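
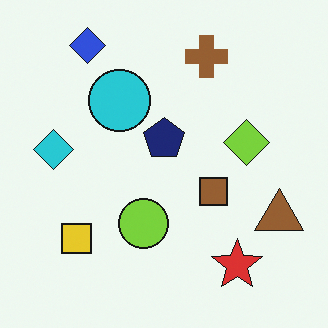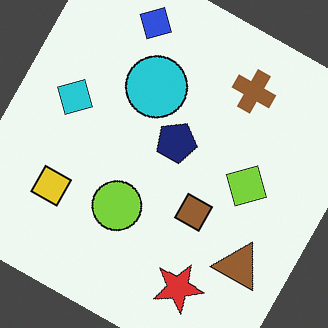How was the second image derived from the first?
Rotated clockwise by a clearly visible amount.

Every shape is tilted by the same angle and the image corners show triangular fill wedges — a whole-image rotation by a non-right angle.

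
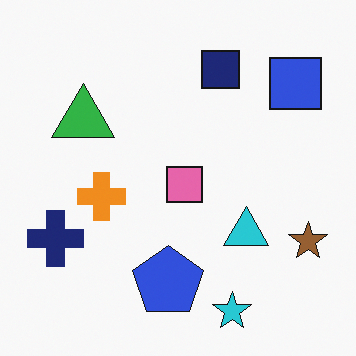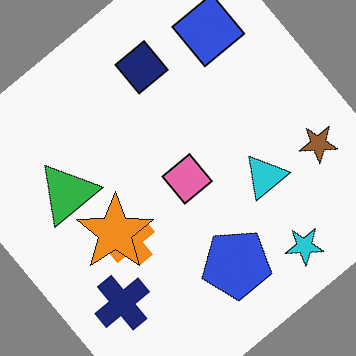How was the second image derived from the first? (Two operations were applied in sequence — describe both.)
It was rotated counter-clockwise by a large amount — several tens of degrees, then overlaid with an additional orange star.

Every shape is tilted by the same angle and the image corners show triangular fill wedges — a whole-image rotation by a non-right angle. An orange star appears in the second image that is absent from the first.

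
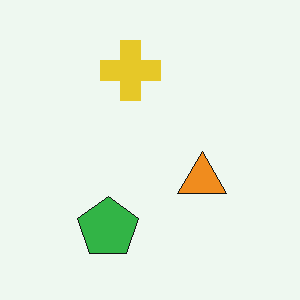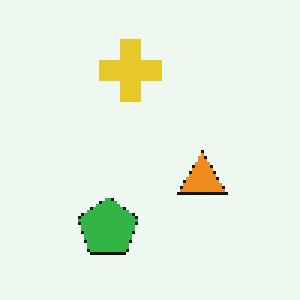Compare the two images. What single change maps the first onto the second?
It was lightly pixelated (a mild mosaic effect).

Shapes are reduced to large square blocks; fine edges and outlines are lost — a downscale-then-upscale (mosaic) effect.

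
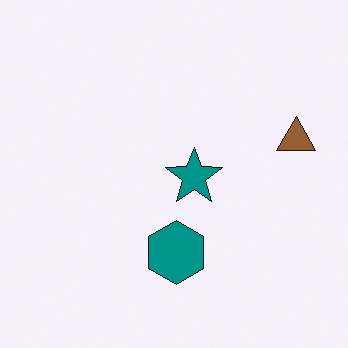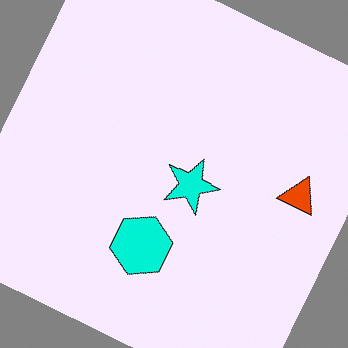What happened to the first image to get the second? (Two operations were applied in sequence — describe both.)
The image was rotated clockwise by a moderate amount, then heavily oversaturated.

Every shape is tilted by the same angle and the image corners show triangular fill wedges — a whole-image rotation by a non-right angle. All colors are more vivid — a global saturation change.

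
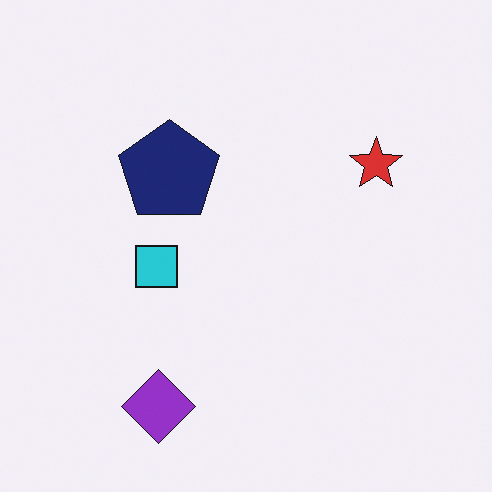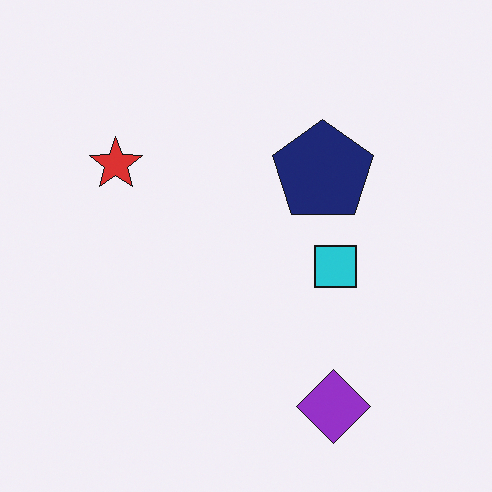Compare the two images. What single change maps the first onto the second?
Flipped horizontally (left ↔ right).

The red star is in the right of the first image and the left of the second — shapes on opposite sides of the vertical midline have swapped in a mirror flip.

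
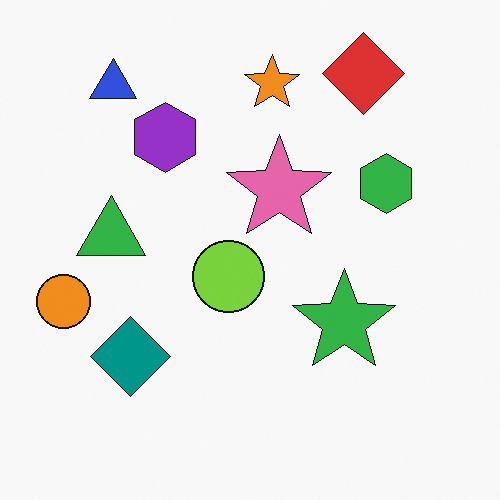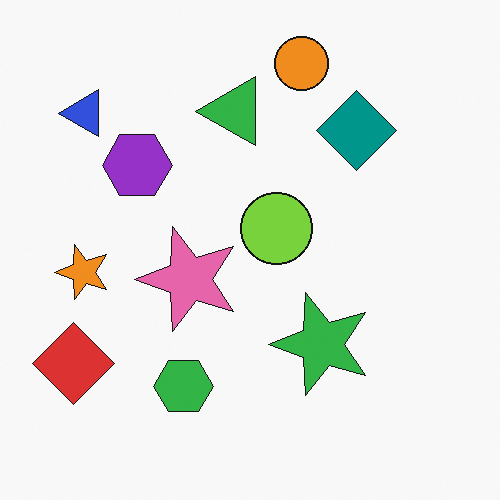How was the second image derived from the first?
The transformation is: transposed (reflected across the top-left ↔ bottom-right diagonal).

Shapes have swapped their row and column positions — what was in the top-right is now in the bottom-left — a diagonal reflection.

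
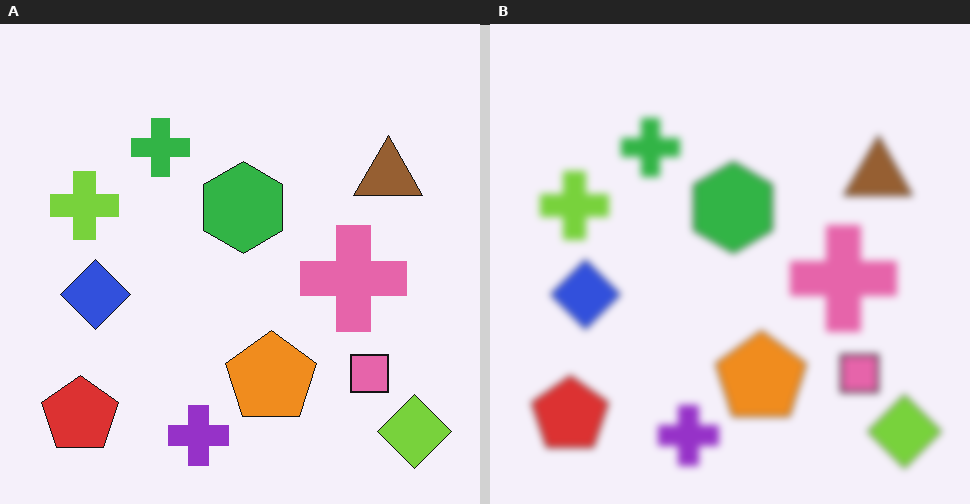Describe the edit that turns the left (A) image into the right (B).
The right (B) image is the left (A) moderately blurred.

Shape edges and outlines are uniformly softened across the whole image.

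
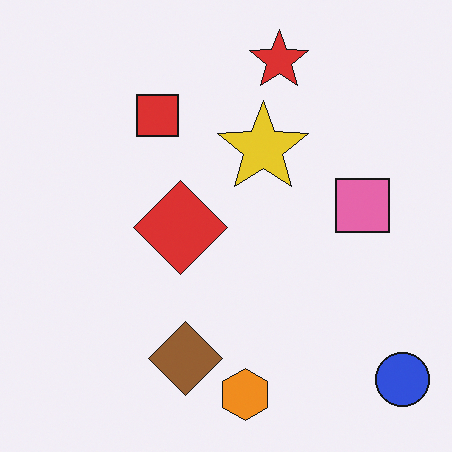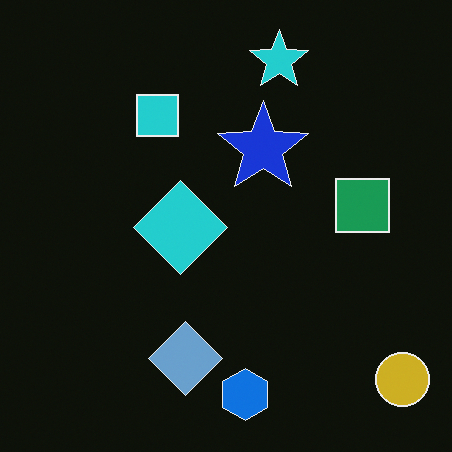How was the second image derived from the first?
This is the original image color-inverted (negative).

The light background has become dark and every shape's color is its complement — a photographic negative.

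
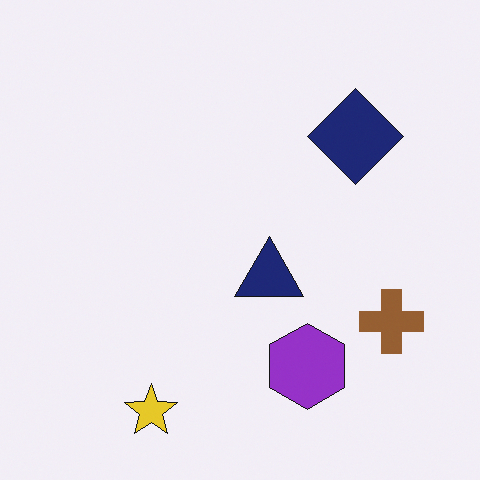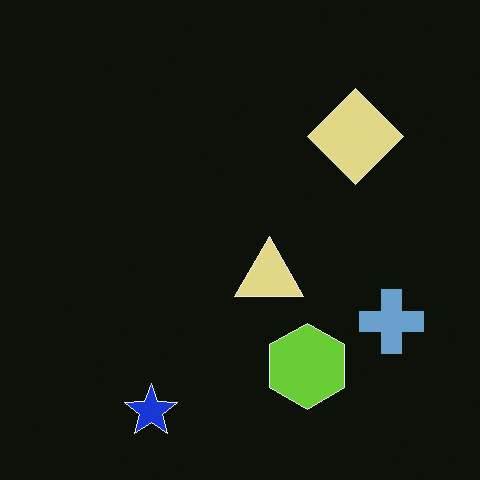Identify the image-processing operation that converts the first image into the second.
Color-inverted (negative).

The light background has become dark and every shape's color is its complement — a photographic negative.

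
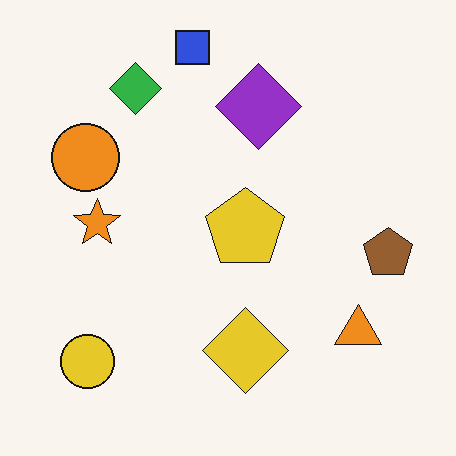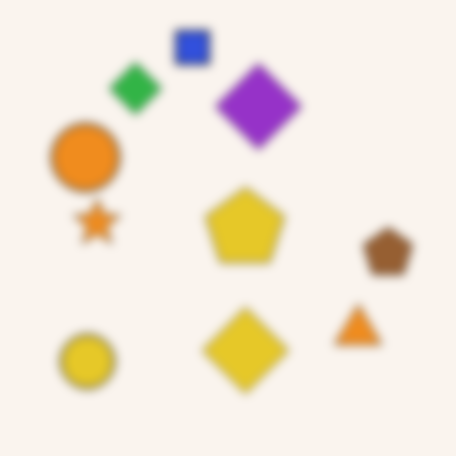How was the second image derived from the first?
It was strongly gaussian-blurred.

Shape edges and outlines are uniformly softened across the whole image.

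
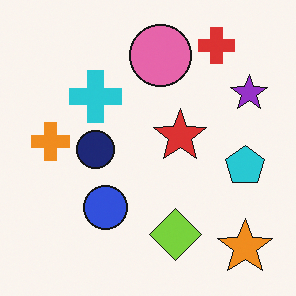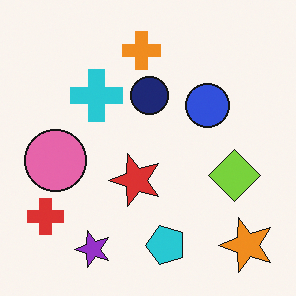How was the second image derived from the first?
Transposed (reflected across the top-left ↔ bottom-right diagonal).

Shapes have swapped their row and column positions — what was in the top-right is now in the bottom-left — a diagonal reflection.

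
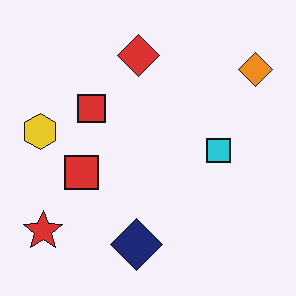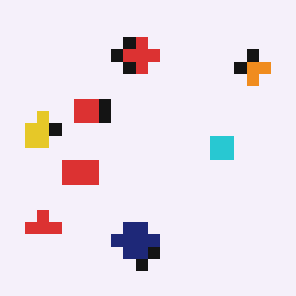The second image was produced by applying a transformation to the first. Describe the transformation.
This is the original image coarsely pixelated.

Shapes are reduced to large square blocks; fine edges and outlines are lost — a downscale-then-upscale (mosaic) effect.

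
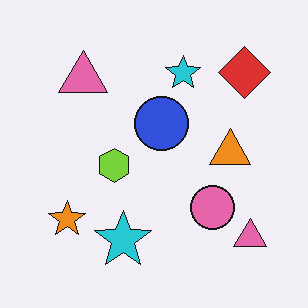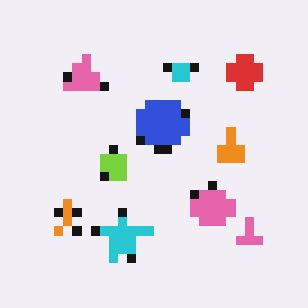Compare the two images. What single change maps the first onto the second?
The transformation is: coarsely pixelated.

Shapes are reduced to large square blocks; fine edges and outlines are lost — a downscale-then-upscale (mosaic) effect.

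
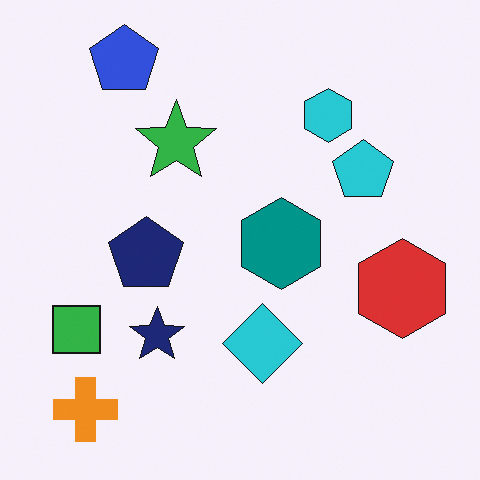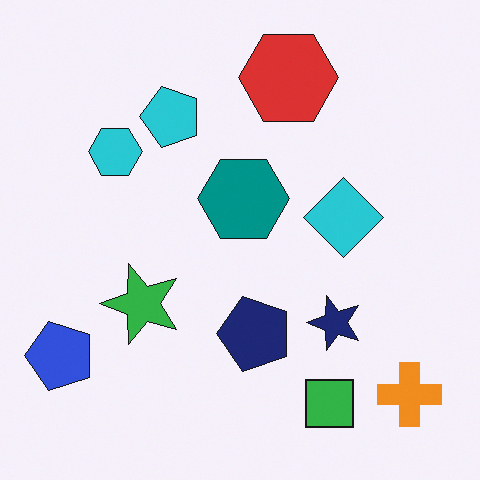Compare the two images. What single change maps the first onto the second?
The second image is the first rotated 90° counter-clockwise.

The orange cross sits in the bottom-left of the first image and the bottom-right of the second — consistent with a whole-image 90° counter-clockwise rotation.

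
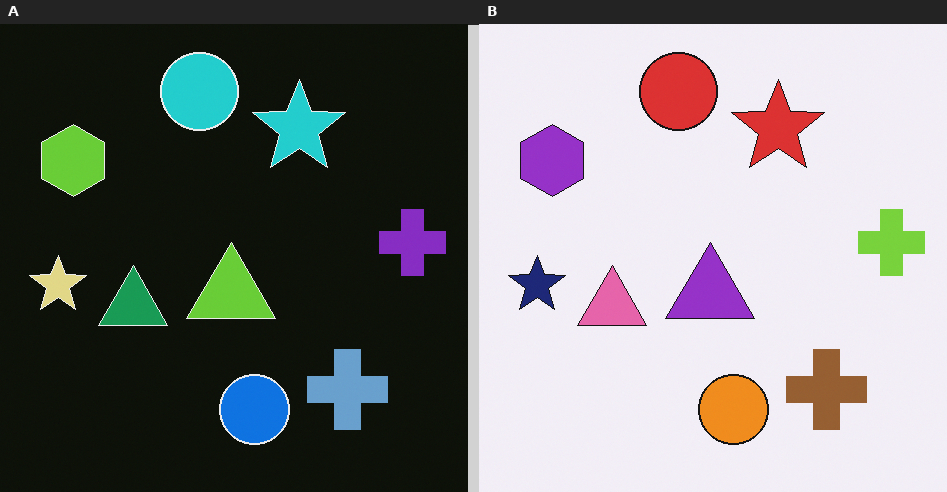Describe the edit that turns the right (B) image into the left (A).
The left (A) image is the right (B) color-inverted (negative).

The light background has become dark and every shape's color is its complement — a photographic negative.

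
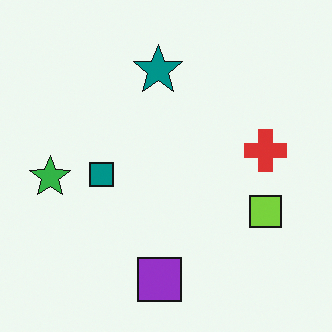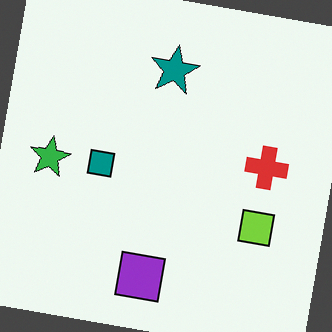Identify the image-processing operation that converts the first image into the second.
This is the original image rotated clockwise by a slight angle.

Every shape is tilted by the same angle and the image corners show triangular fill wedges — a whole-image rotation by a non-right angle.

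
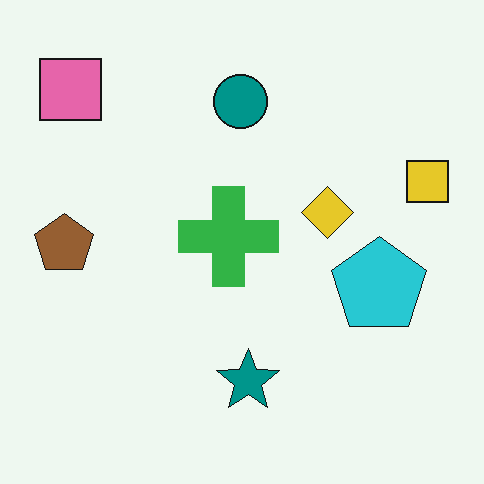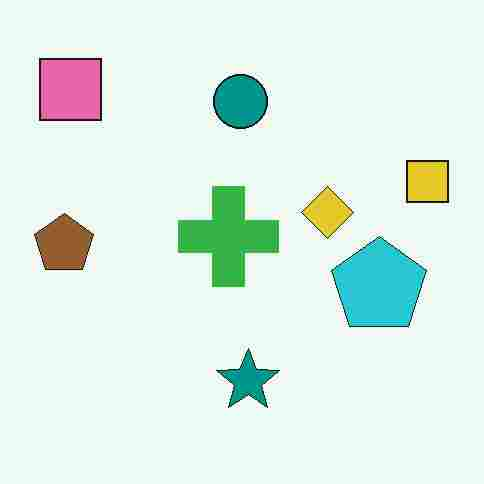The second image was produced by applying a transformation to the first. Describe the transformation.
It was degraded with heavy JPEG compression.

Blocky 8×8 compression artifacts appear around shape edges and the flat background shows ringing — characteristic JPEG degradation.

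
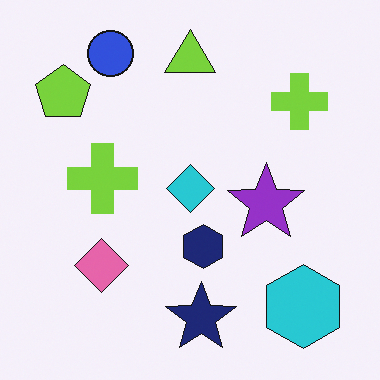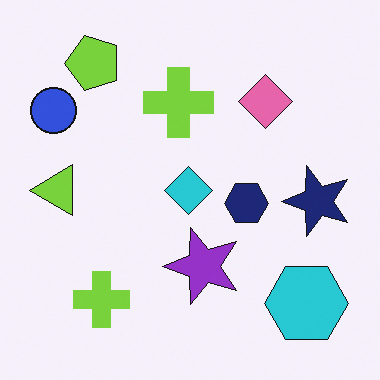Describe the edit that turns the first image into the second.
The second image is the first transposed (reflected across the top-left ↔ bottom-right diagonal).

Shapes have swapped their row and column positions — what was in the top-right is now in the bottom-left — a diagonal reflection.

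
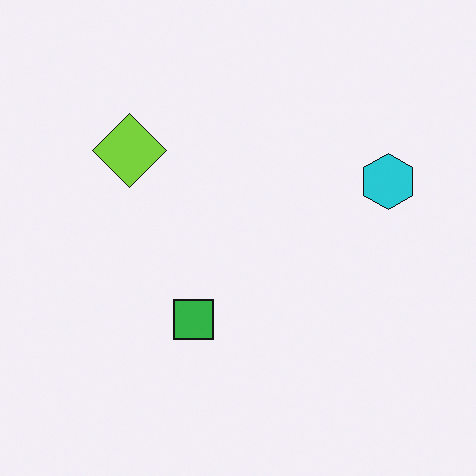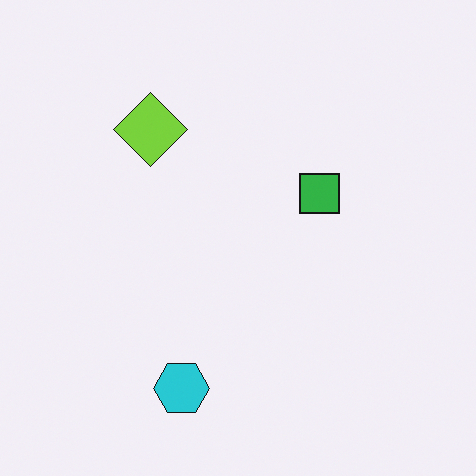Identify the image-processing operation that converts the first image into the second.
The transformation is: transposed (reflected across the top-left ↔ bottom-right diagonal).

Shapes have swapped their row and column positions — what was in the top-right is now in the bottom-left — a diagonal reflection.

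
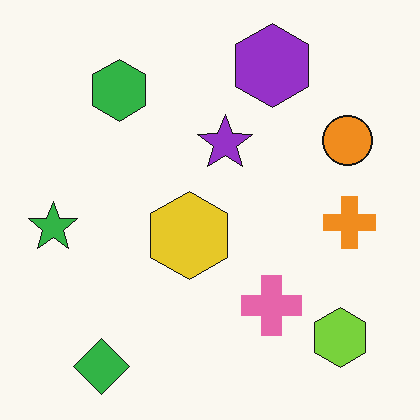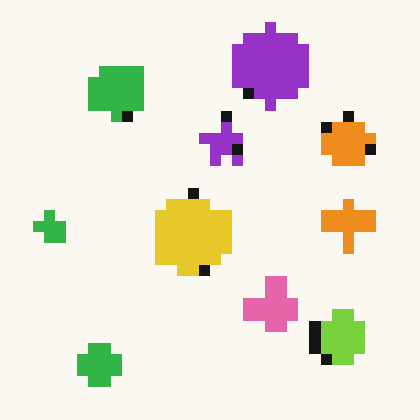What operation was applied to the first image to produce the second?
The transformation is: coarsely pixelated.

Shapes are reduced to large square blocks; fine edges and outlines are lost — a downscale-then-upscale (mosaic) effect.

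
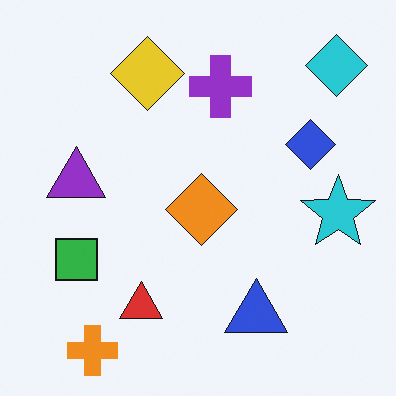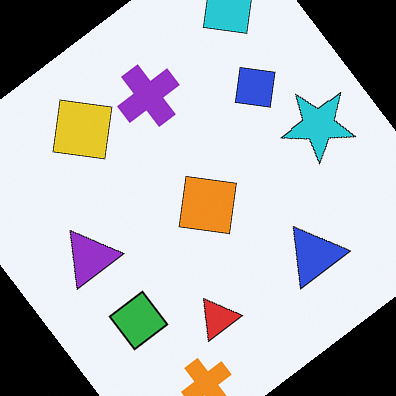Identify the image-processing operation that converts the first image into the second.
The transformation is: rotated counter-clockwise by a large amount — several tens of degrees.

Every shape is tilted by the same angle and the image corners show triangular fill wedges — a whole-image rotation by a non-right angle.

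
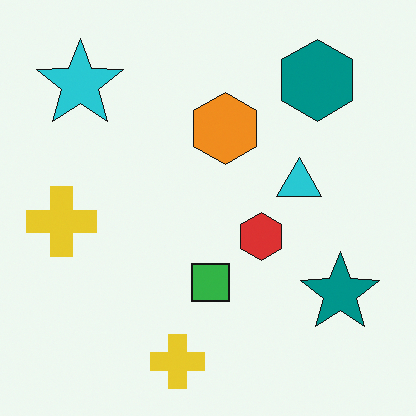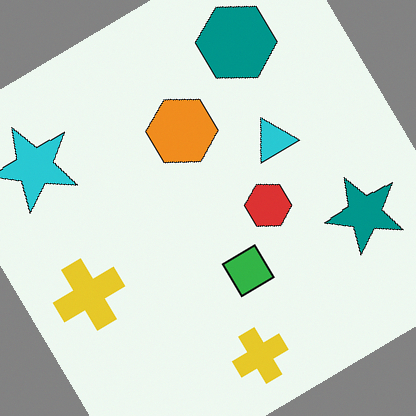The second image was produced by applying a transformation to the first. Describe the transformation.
The transformation is: rotated counter-clockwise by a large amount — several tens of degrees.

Every shape is tilted by the same angle and the image corners show triangular fill wedges — a whole-image rotation by a non-right angle.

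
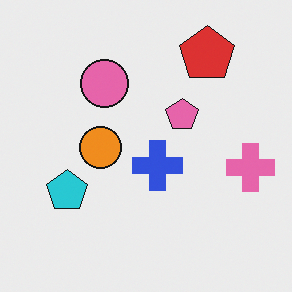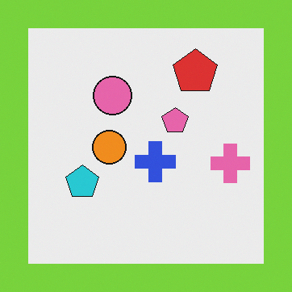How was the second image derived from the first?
This is the original image framed with a lime border.

A solid lime frame runs around the edge of the second image, with the content slightly shrunk inside it.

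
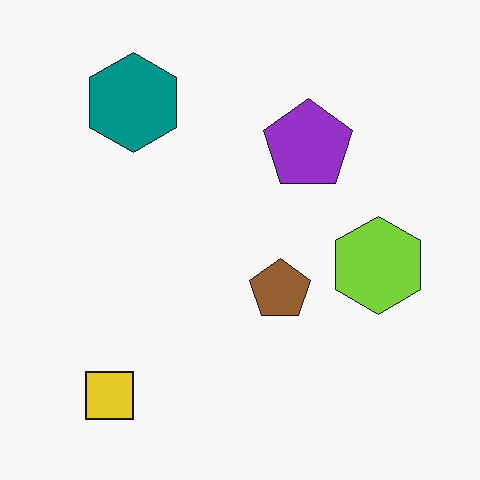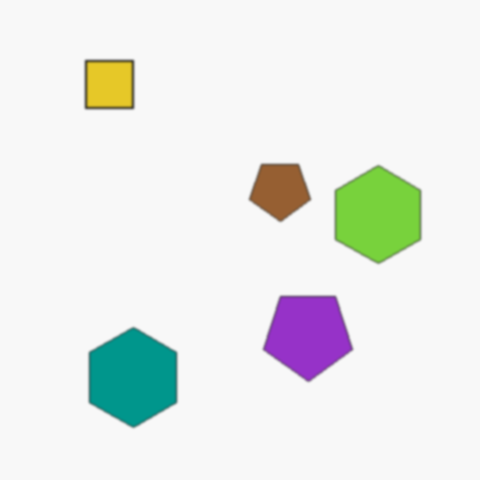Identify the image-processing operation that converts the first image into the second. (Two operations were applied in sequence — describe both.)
This is the original image flipped vertically (top ↔ bottom), then given a subtle gaussian blur.

The yellow square is in the bottom-left of the first image and the top-left of the second — shapes on opposite sides of the horizontal midline have swapped in a mirror flip. Shape edges and outlines are uniformly softened across the whole image.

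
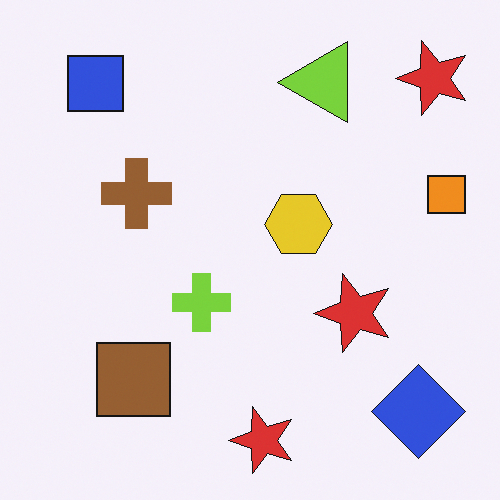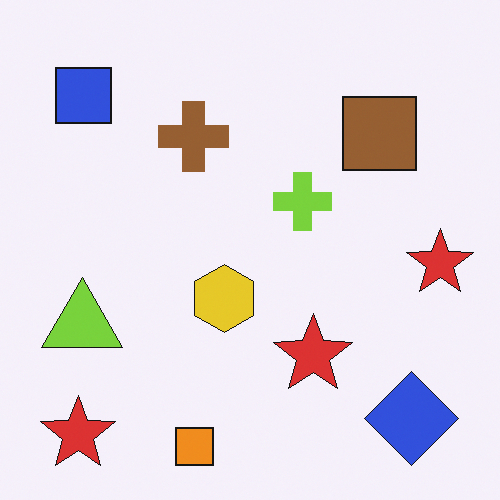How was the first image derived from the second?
The image was transposed (reflected across the top-left ↔ bottom-right diagonal).

Shapes have swapped their row and column positions — what was in the top-right is now in the bottom-left — a diagonal reflection.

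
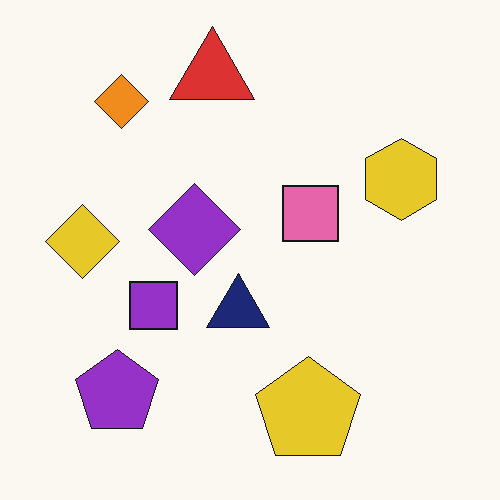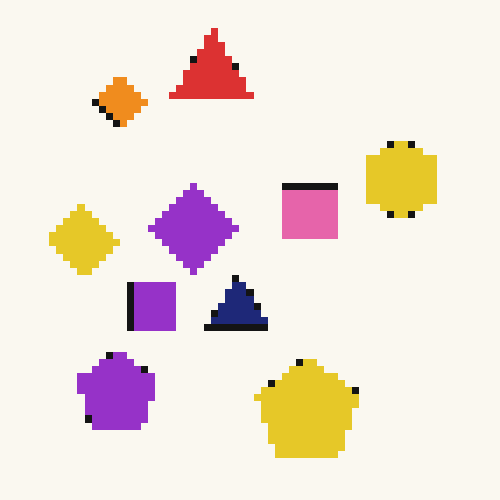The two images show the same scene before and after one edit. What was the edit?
It was moderately pixelated.

Shapes are reduced to large square blocks; fine edges and outlines are lost — a downscale-then-upscale (mosaic) effect.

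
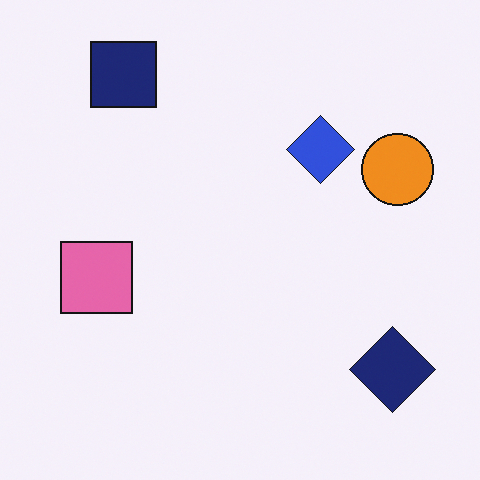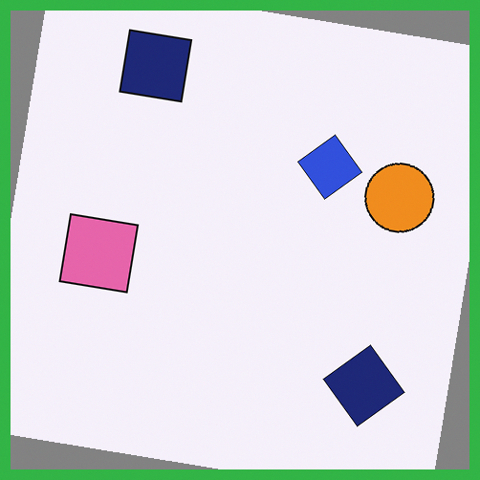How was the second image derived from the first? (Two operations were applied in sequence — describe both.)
The transformation is: rotated clockwise by a slight angle, then framed with a green border.

Every shape is tilted by the same angle and the image corners show triangular fill wedges — a whole-image rotation by a non-right angle. A solid green frame runs around the edge of the second image, with the content slightly shrunk inside it.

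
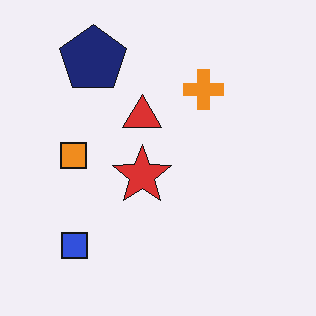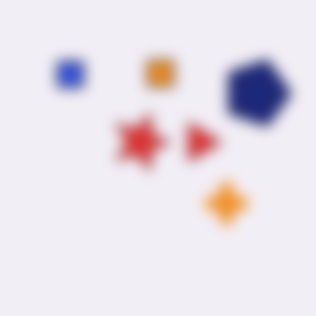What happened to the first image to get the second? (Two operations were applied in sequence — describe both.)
The second image is the first heavily blurred, then rotated 90° clockwise.

Shape edges and outlines are uniformly softened across the whole image. The blue square sits in the bottom-left of the first image and the top-left of the second — consistent with a whole-image 90° clockwise rotation.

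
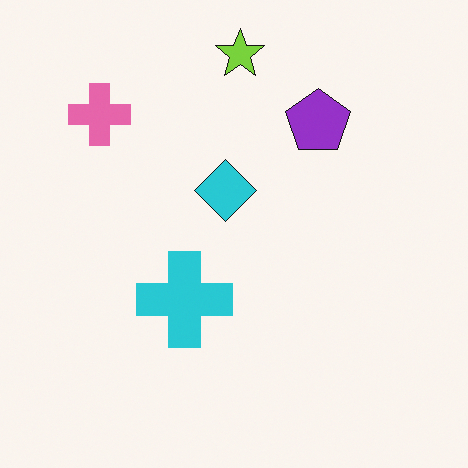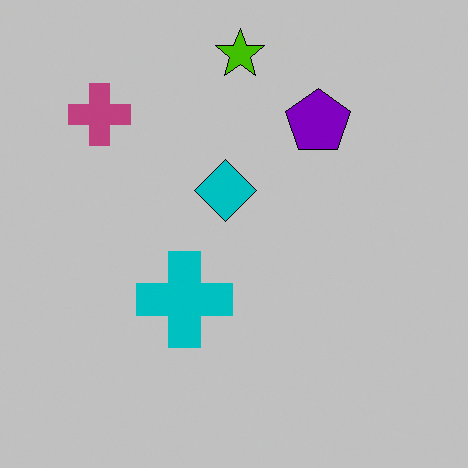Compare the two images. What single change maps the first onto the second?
The transformation is: aggressively posterized.

Each flat color has snapped to a coarser quantized level — most visibly, the near-white background has dropped to a flat grey.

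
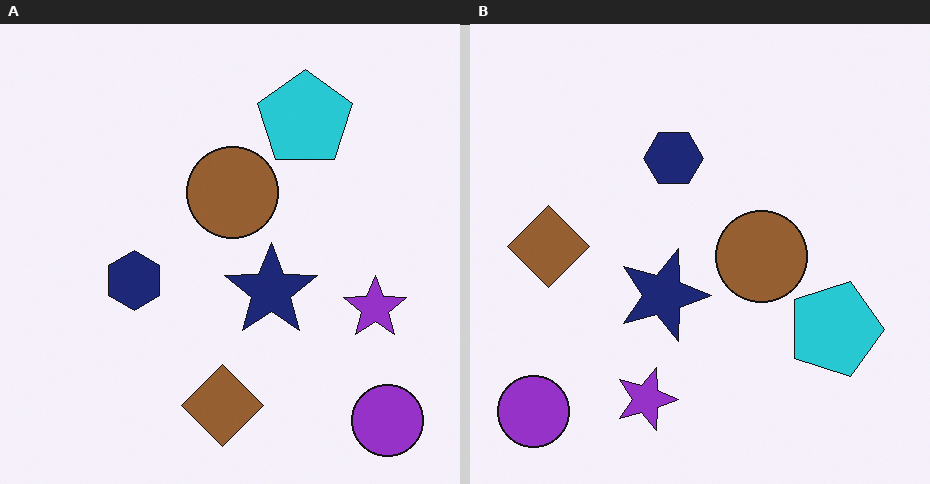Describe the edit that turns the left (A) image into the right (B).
This is the original image rotated 90° clockwise.

The purple circle sits in the bottom-right of the left (A) image and the bottom-left of the right (B) — consistent with a whole-image 90° clockwise rotation.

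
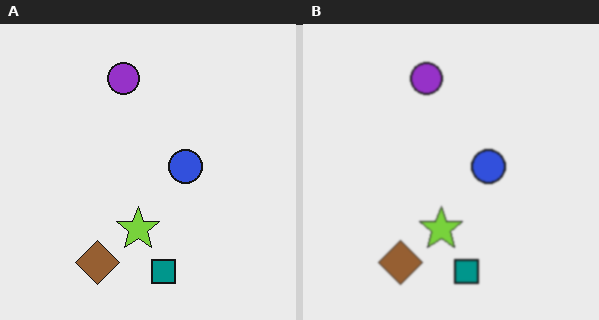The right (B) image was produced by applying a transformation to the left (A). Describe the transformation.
Lightly blurred.

Shape edges and outlines are uniformly softened across the whole image.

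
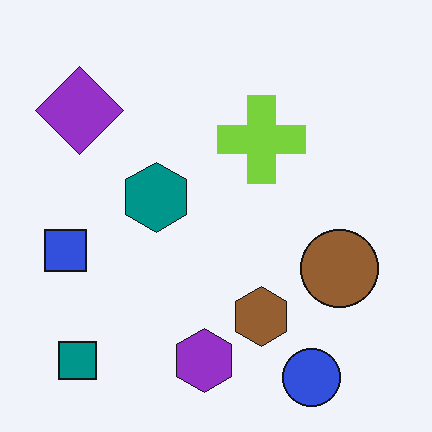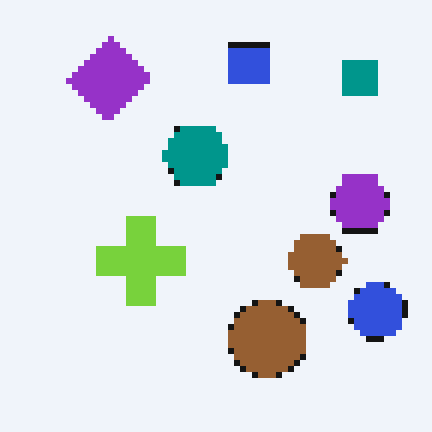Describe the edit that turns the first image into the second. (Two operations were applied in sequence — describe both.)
The image was transposed (reflected across the top-left ↔ bottom-right diagonal), then pixelated into visible square blocks.

Shapes have swapped their row and column positions — what was in the top-right is now in the bottom-left — a diagonal reflection. Shapes are reduced to large square blocks; fine edges and outlines are lost — a downscale-then-upscale (mosaic) effect.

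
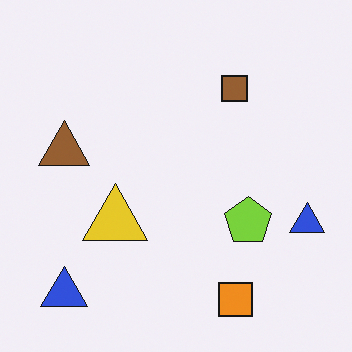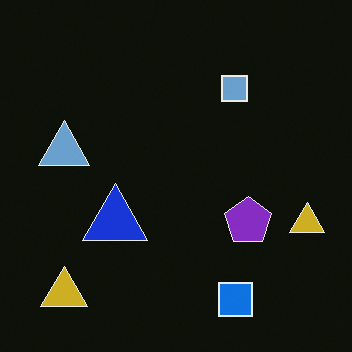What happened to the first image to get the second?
The transformation is: color-inverted (negative).

The light background has become dark and every shape's color is its complement — a photographic negative.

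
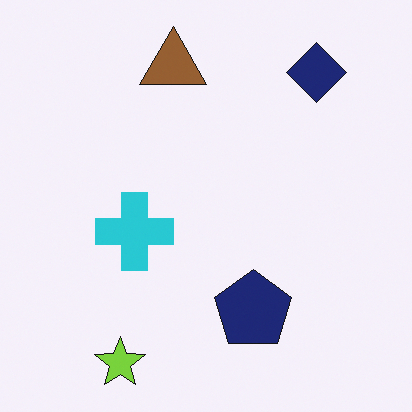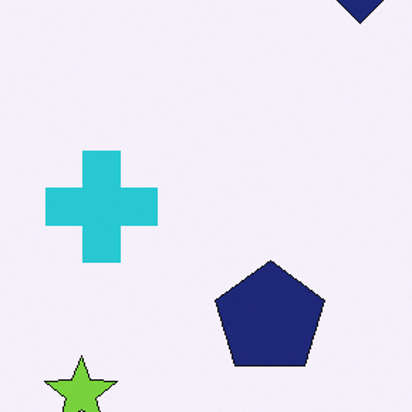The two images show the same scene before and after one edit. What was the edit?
Cropped slightly and scaled back up.

The visible shapes are larger and the field of view is narrower; shapes near the original edges may be partly or wholly outside the frame — a crop-and-rescale.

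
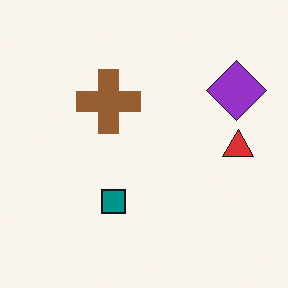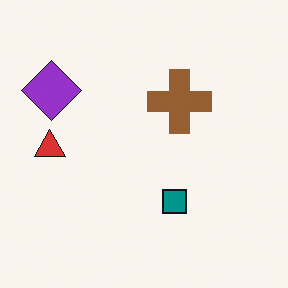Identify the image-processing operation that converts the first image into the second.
This is the original image flipped horizontally (left ↔ right).

The red triangle is in the right of the first image and the left of the second — shapes on opposite sides of the vertical midline have swapped in a mirror flip.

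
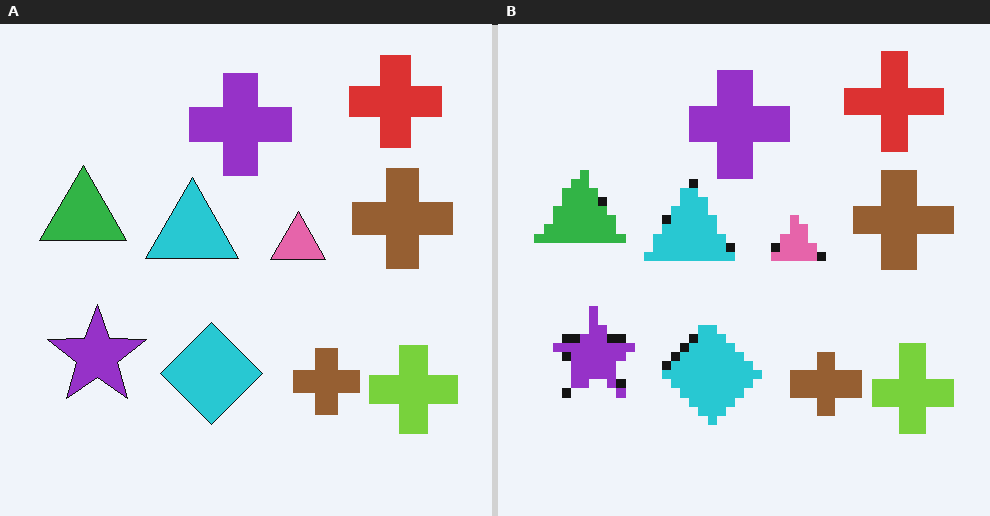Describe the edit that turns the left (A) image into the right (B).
Coarsely pixelated.

Shapes are reduced to large square blocks; fine edges and outlines are lost — a downscale-then-upscale (mosaic) effect.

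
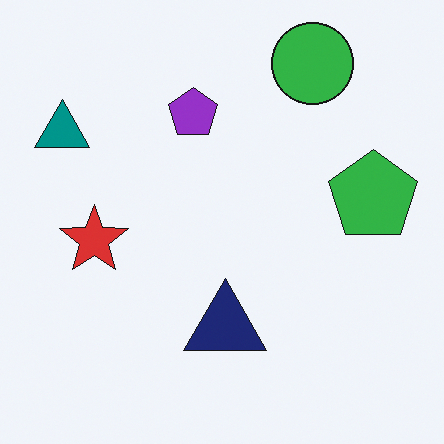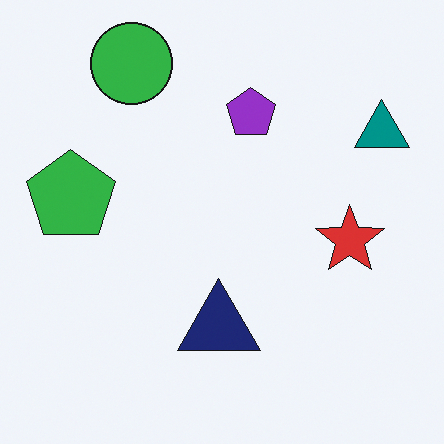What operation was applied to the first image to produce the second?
It was flipped horizontally (left ↔ right).

The teal triangle is in the top-left of the first image and the top-right of the second — shapes on opposite sides of the vertical midline have swapped in a mirror flip.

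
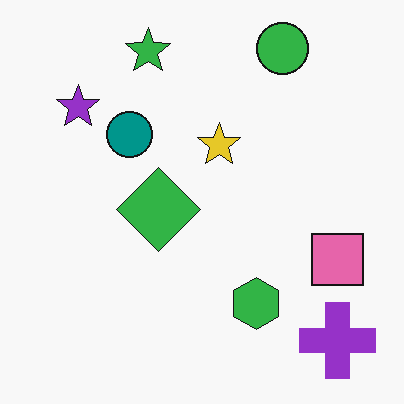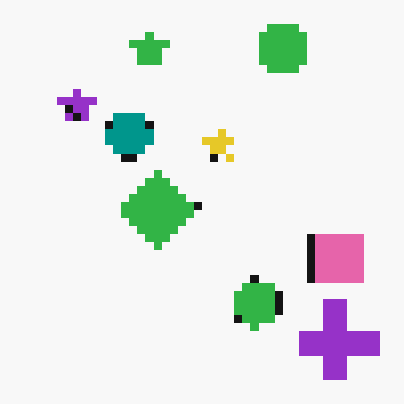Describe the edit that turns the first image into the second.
It was moderately pixelated.

Shapes are reduced to large square blocks; fine edges and outlines are lost — a downscale-then-upscale (mosaic) effect.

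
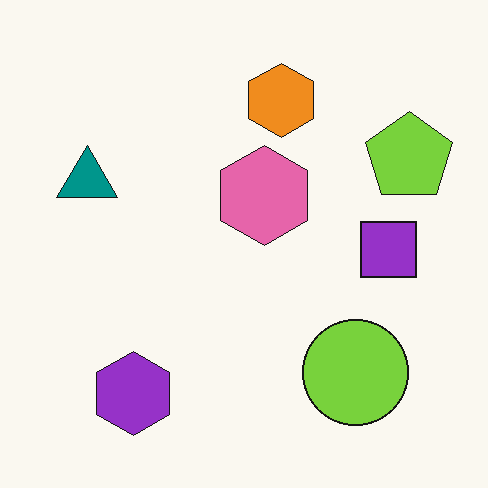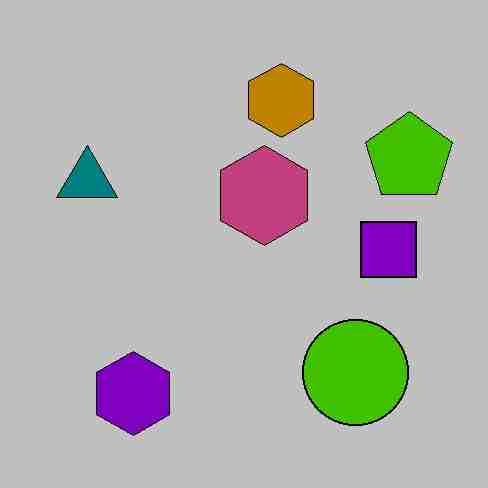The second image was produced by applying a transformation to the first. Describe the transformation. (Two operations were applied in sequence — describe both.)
This is the original image heavily posterized to just a handful of flat colors, then degraded with heavy JPEG compression.

Each flat color has snapped to a coarser quantized level — most visibly, the near-white background has dropped to a flat grey. Blocky 8×8 compression artifacts appear around shape edges and the flat background shows ringing — characteristic JPEG degradation.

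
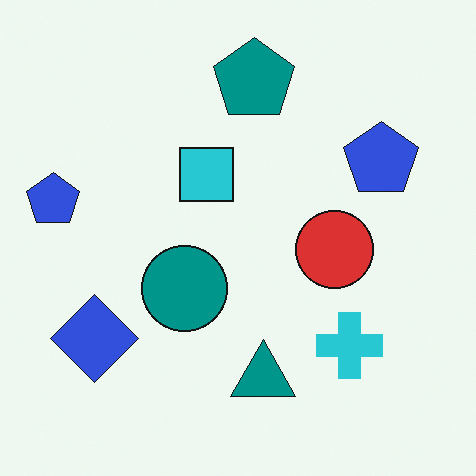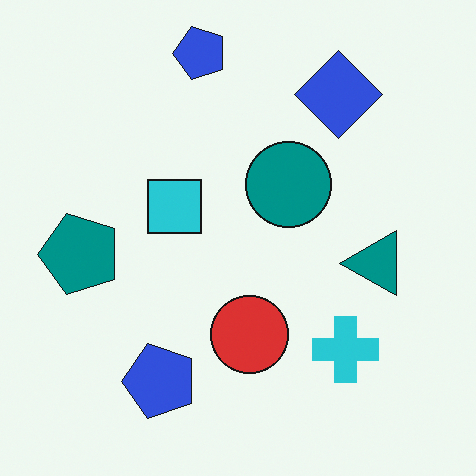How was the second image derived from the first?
Transposed (reflected across the top-left ↔ bottom-right diagonal).

Shapes have swapped their row and column positions — what was in the top-right is now in the bottom-left — a diagonal reflection.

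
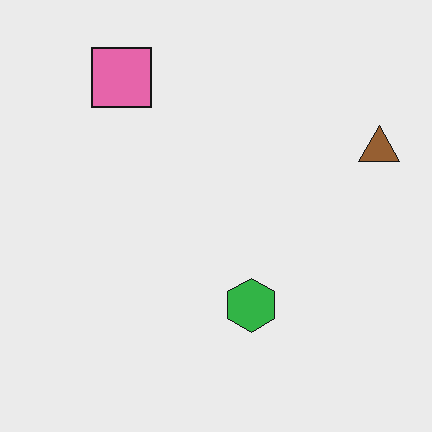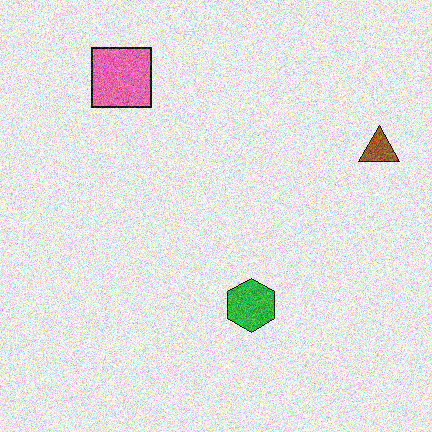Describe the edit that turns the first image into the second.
The image was degraded with visible gaussian noise.

Random speckle covers the whole image, including the flat background.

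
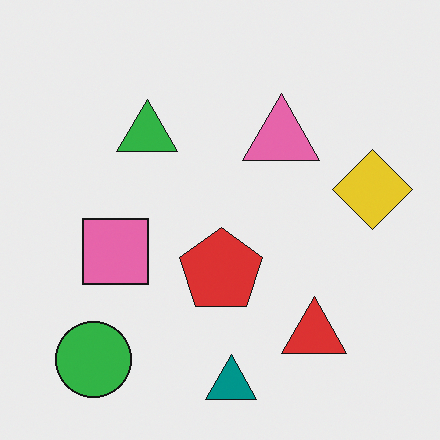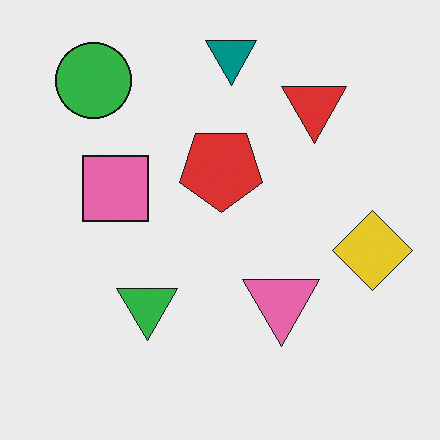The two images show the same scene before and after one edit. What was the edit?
The transformation is: flipped vertically (top ↔ bottom).

The teal triangle is in the bottom of the first image and the top of the second — shapes on opposite sides of the horizontal midline have swapped in a mirror flip.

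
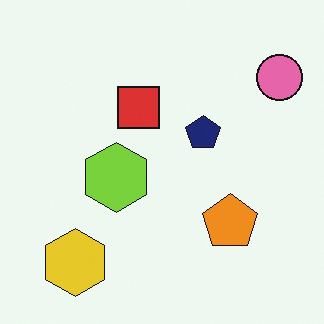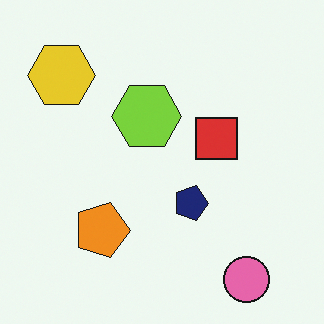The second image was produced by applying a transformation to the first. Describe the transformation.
Rotated 90° clockwise.

The pink circle sits in the top-right of the first image and the bottom-right of the second — consistent with a whole-image 90° clockwise rotation.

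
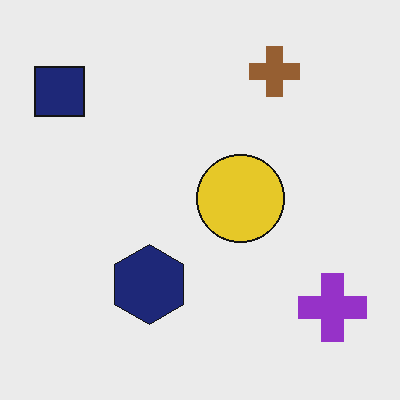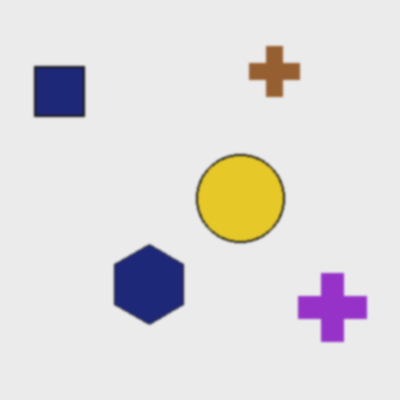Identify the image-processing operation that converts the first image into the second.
Given a subtle gaussian blur.

Shape edges and outlines are uniformly softened across the whole image.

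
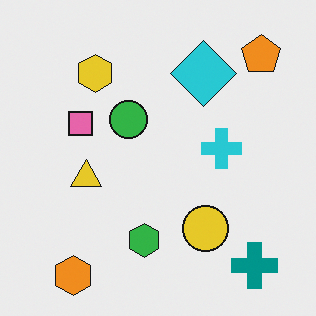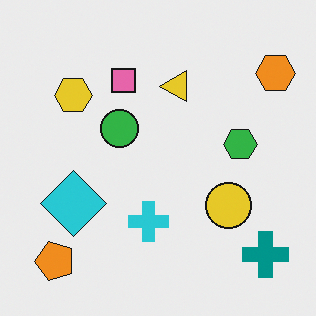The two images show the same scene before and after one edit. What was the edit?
The image was transposed (reflected across the top-left ↔ bottom-right diagonal).

Shapes have swapped their row and column positions — what was in the top-right is now in the bottom-left — a diagonal reflection.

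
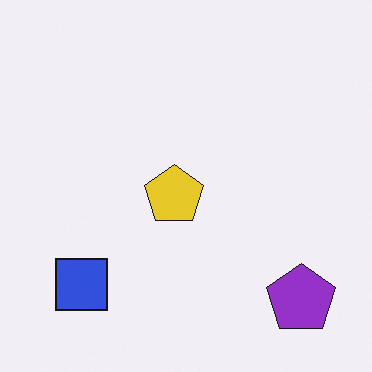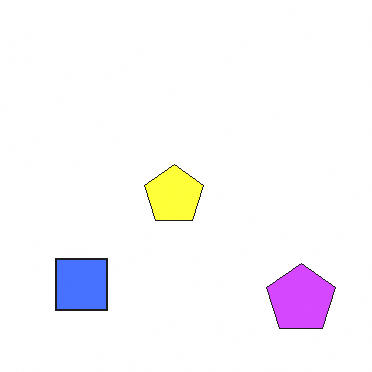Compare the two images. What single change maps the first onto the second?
It was noticeably brightened.

Every pixel — background and shapes alike — is uniformly brightened.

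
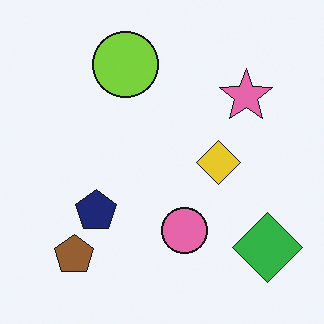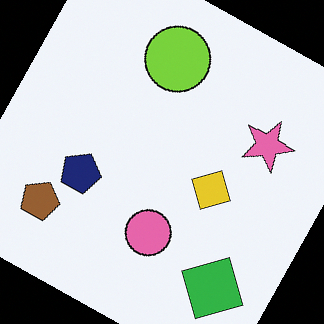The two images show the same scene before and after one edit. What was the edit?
This is the original image rotated clockwise by a moderate amount.

Every shape is tilted by the same angle and the image corners show triangular fill wedges — a whole-image rotation by a non-right angle.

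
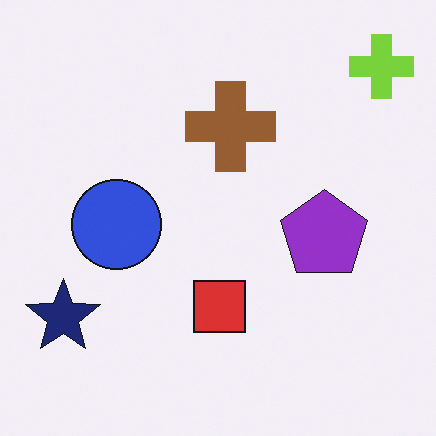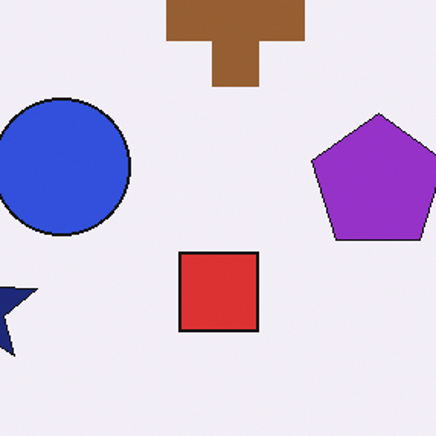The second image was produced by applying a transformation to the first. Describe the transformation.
It was cropped slightly and scaled back up.

The visible shapes are larger and the field of view is narrower; shapes near the original edges may be partly or wholly outside the frame — a crop-and-rescale.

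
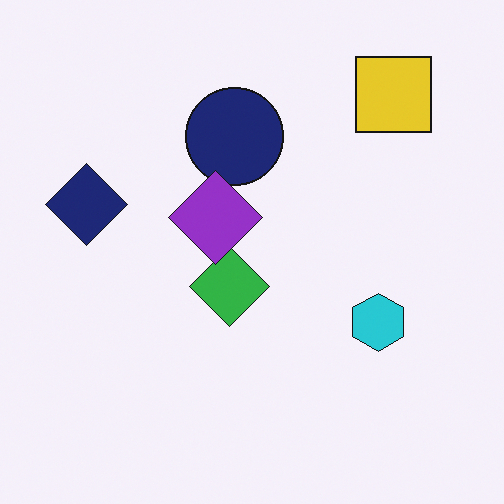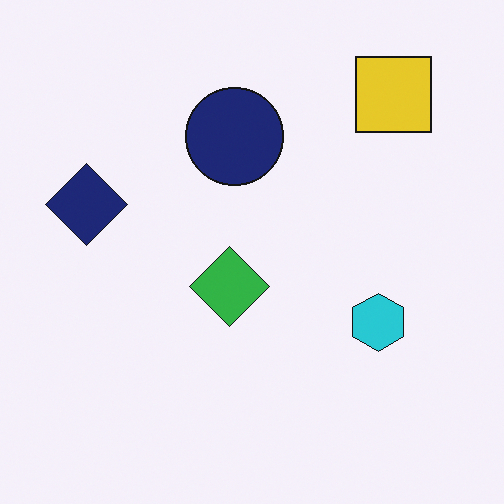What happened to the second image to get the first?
The image was overlaid with an additional purple diamond.

A purple diamond appears in the first image that is absent from the second.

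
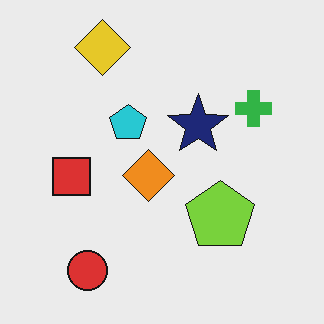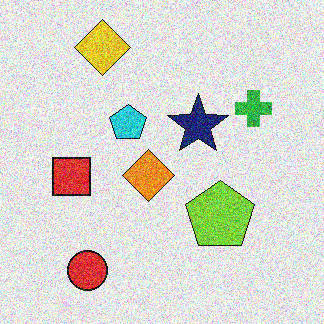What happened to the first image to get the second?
This is the original image degraded with strong gaussian noise.

Random speckle covers the whole image, including the flat background.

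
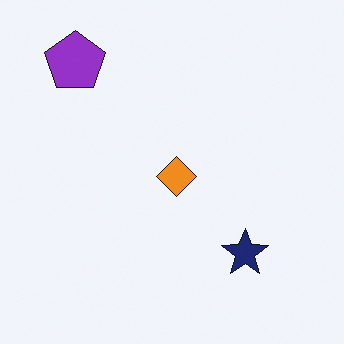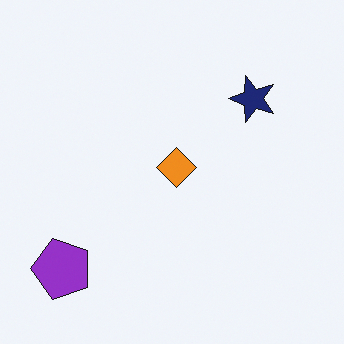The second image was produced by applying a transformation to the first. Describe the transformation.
Rotated 90° counter-clockwise.

The purple pentagon sits in the top-left of the first image and the bottom-left of the second — consistent with a whole-image 90° counter-clockwise rotation.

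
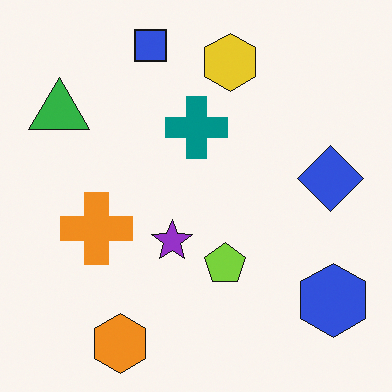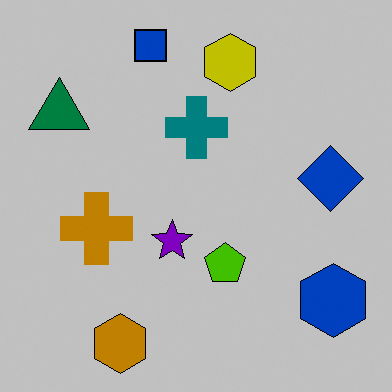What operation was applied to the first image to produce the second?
The second image is the first aggressively posterized.

Each flat color has snapped to a coarser quantized level — most visibly, the near-white background has dropped to a flat grey.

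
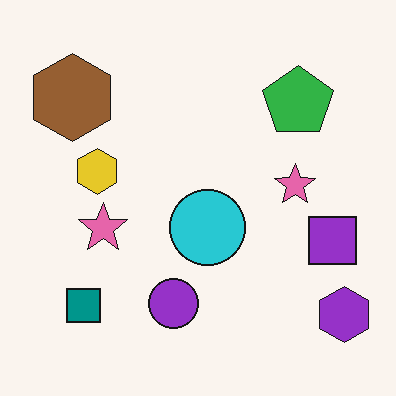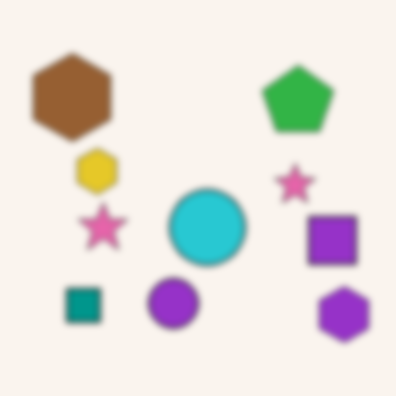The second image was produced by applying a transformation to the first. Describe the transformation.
Moderately blurred.

Shape edges and outlines are uniformly softened across the whole image.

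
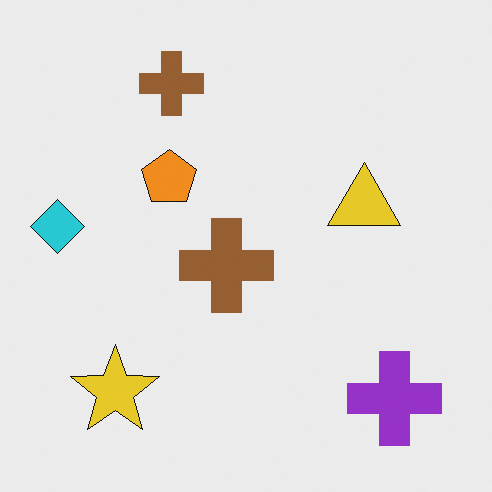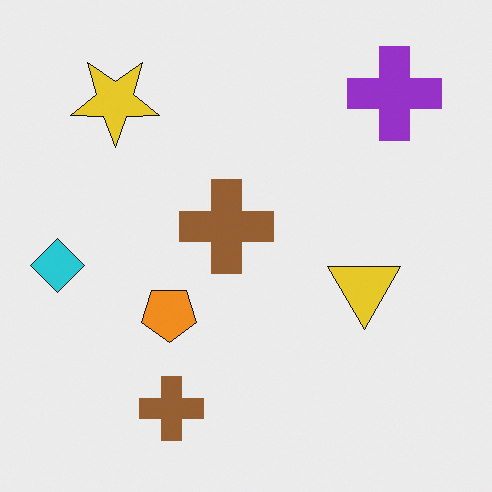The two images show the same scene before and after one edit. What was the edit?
Flipped vertically (top ↔ bottom).

The purple cross is in the bottom-right of the first image and the top-right of the second — shapes on opposite sides of the horizontal midline have swapped in a mirror flip.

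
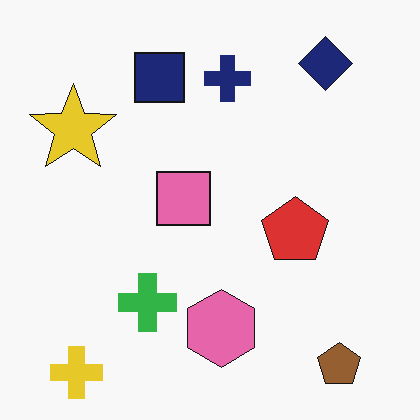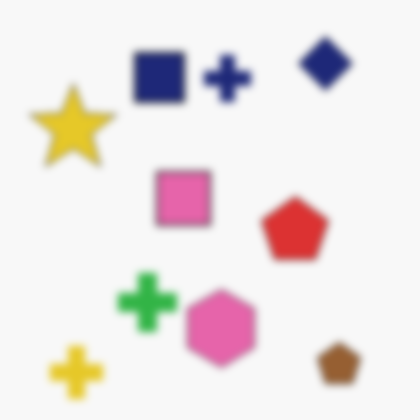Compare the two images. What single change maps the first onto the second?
The image was noticeably gaussian-blurred.

Shape edges and outlines are uniformly softened across the whole image.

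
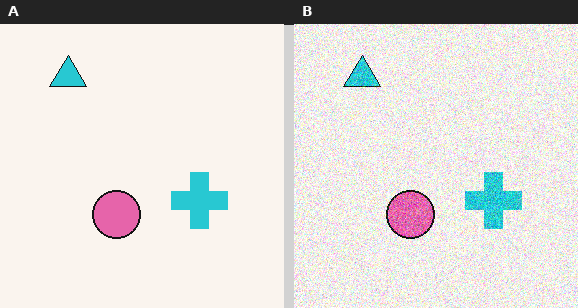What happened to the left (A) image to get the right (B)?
Degraded with strong gaussian noise.

Random speckle covers the whole image, including the flat background.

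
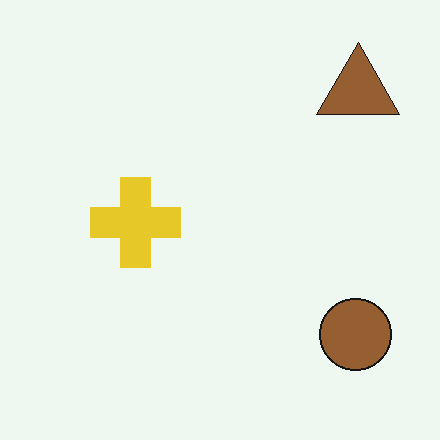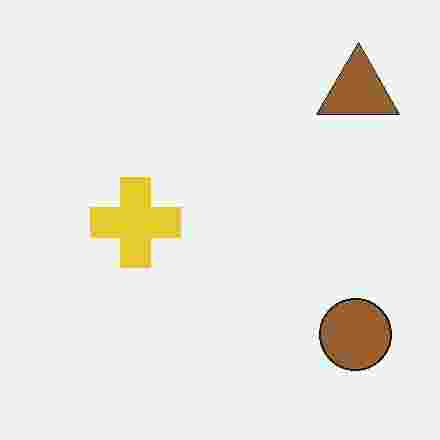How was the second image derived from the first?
It was heavily JPEG-compressed with obvious blocking artifacts.

Blocky 8×8 compression artifacts appear around shape edges and the flat background shows ringing — characteristic JPEG degradation.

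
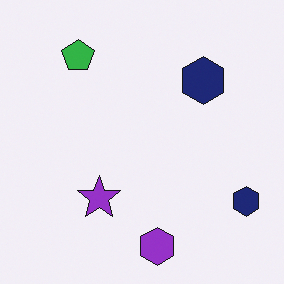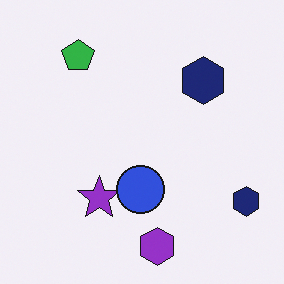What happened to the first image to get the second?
The second image is the first overlaid with an additional blue circle.

A blue circle appears in the second image that is absent from the first.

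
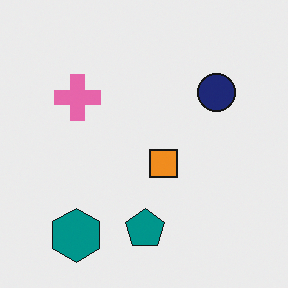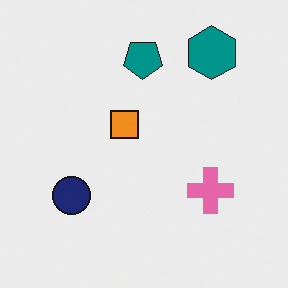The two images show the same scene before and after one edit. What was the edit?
It was rotated 180°.

The teal hexagon sits in the bottom-left of the first image and the top-right of the second — consistent with a whole-image 180° rotation.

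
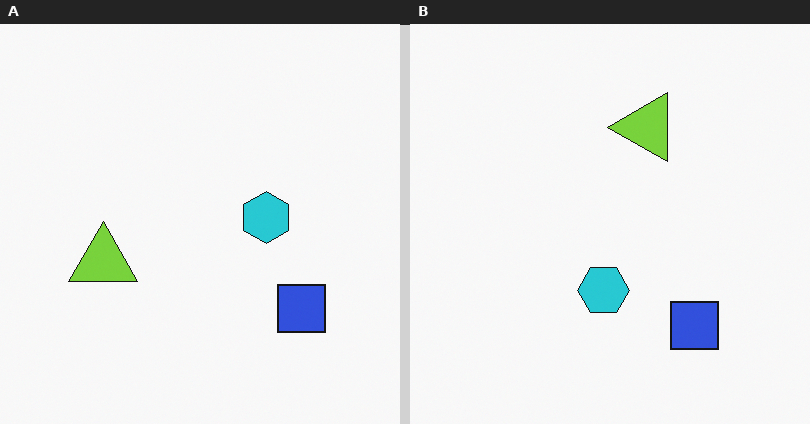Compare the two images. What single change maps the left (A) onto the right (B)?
The transformation is: transposed (reflected across the top-left ↔ bottom-right diagonal).

Shapes have swapped their row and column positions — what was in the top-right is now in the bottom-left — a diagonal reflection.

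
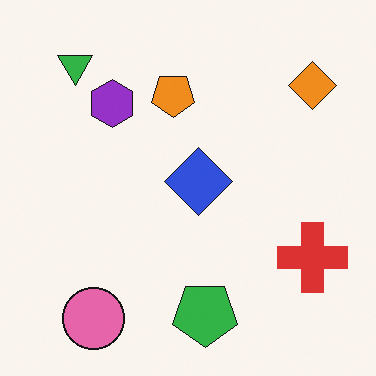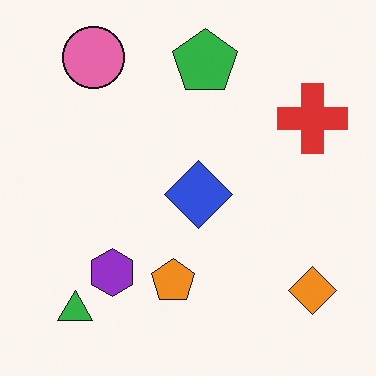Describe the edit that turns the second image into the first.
The first image is the second flipped vertically (top ↔ bottom).

The pink circle is in the top-left of the second image and the bottom-left of the first — shapes on opposite sides of the horizontal midline have swapped in a mirror flip.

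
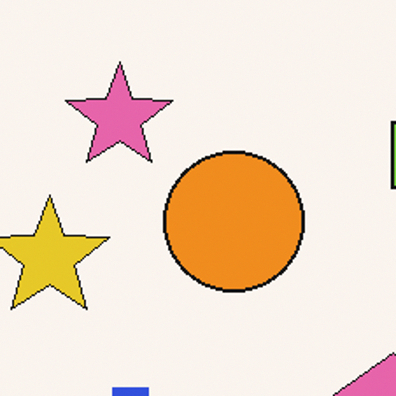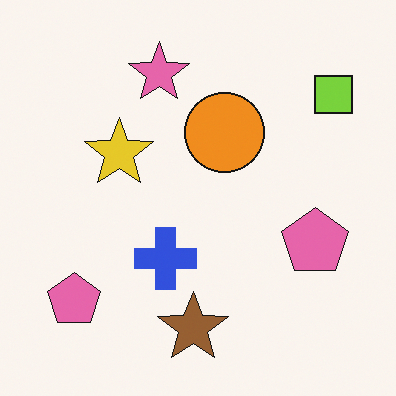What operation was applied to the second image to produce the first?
This is the original image cropped to a noticeably smaller region and rescaled.

The visible shapes are larger and the field of view is narrower; shapes near the original edges may be partly or wholly outside the frame — a crop-and-rescale.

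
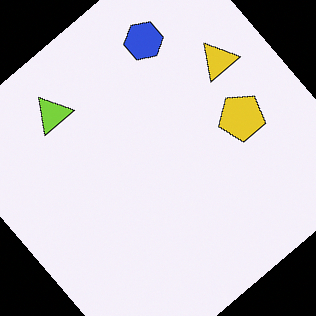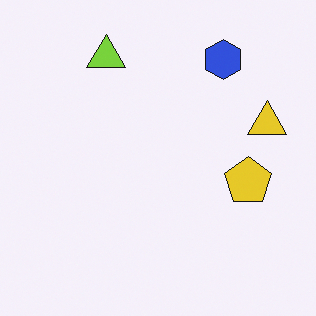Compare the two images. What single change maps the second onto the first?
It was rotated counter-clockwise by a large amount — several tens of degrees.

Every shape is tilted by the same angle and the image corners show triangular fill wedges — a whole-image rotation by a non-right angle.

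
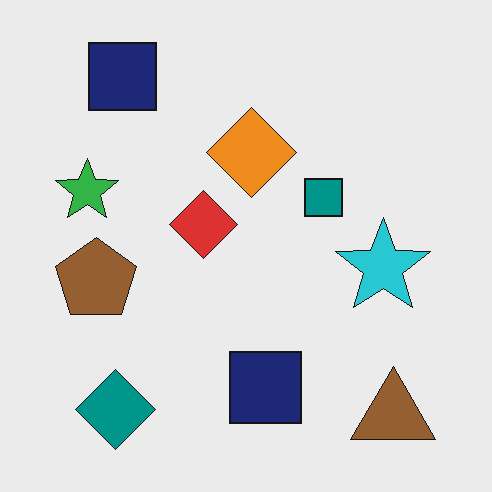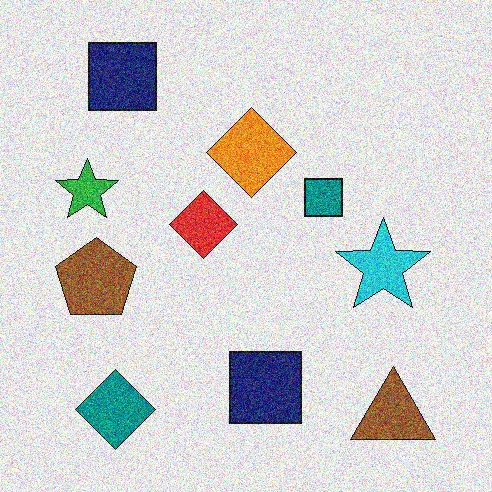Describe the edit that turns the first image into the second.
It was degraded with heavy additive noise.

Random speckle covers the whole image, including the flat background.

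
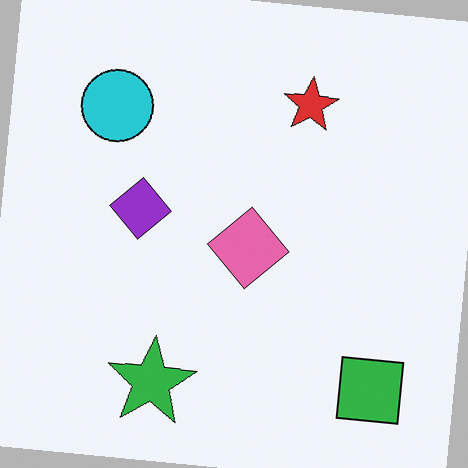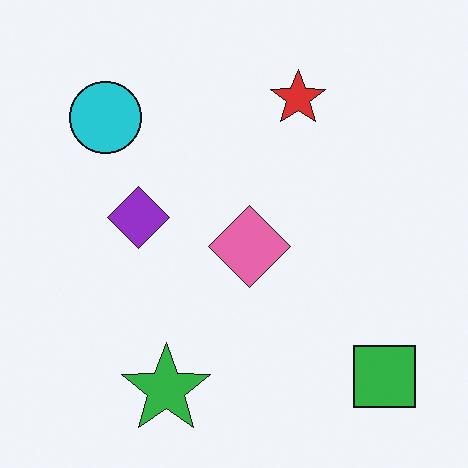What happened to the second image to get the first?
This is the original image rotated clockwise by a slight angle.

Every shape is tilted by the same angle and the image corners show triangular fill wedges — a whole-image rotation by a non-right angle.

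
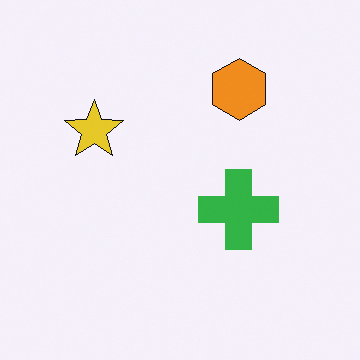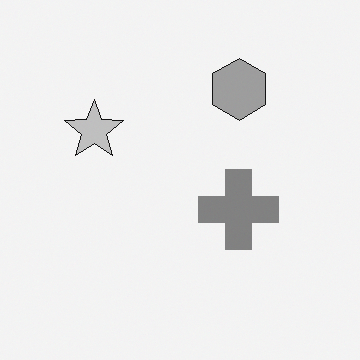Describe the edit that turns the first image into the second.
It was converted to grayscale.

All color is removed — every shape is now a shade of grey.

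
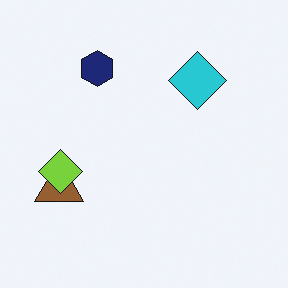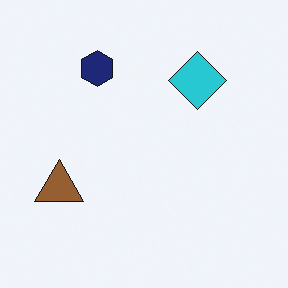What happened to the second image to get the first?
It was overlaid with an additional lime diamond.

A lime diamond appears in the first image that is absent from the second.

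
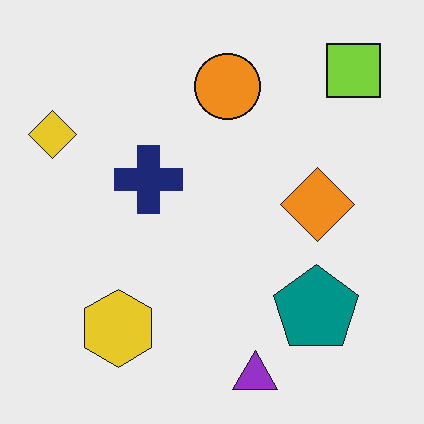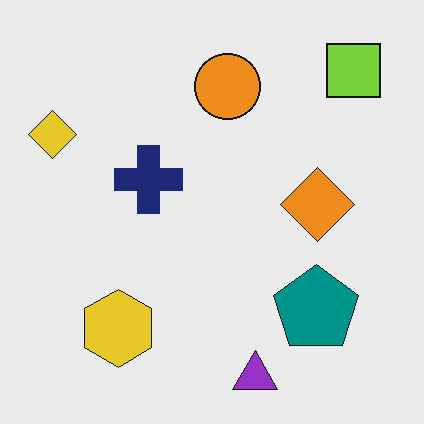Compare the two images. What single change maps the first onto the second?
The second image is the first given moderate JPEG compression.

Blocky 8×8 compression artifacts appear around shape edges and the flat background shows ringing — characteristic JPEG degradation.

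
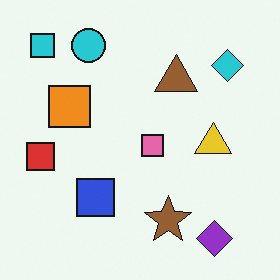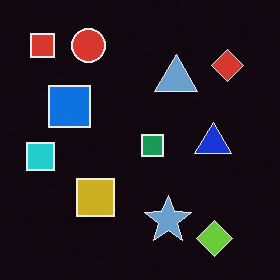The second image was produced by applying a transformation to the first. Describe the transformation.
The second image is the first color-inverted (negative).

The light background has become dark and every shape's color is its complement — a photographic negative.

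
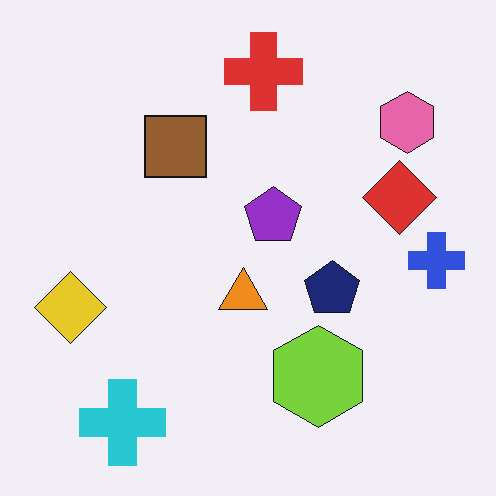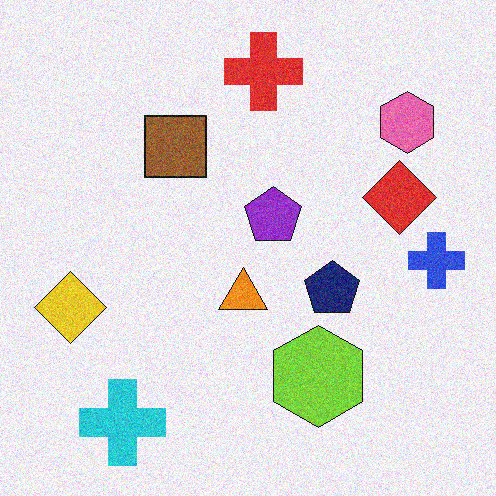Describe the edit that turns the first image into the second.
Degraded with visible gaussian noise.

Random speckle covers the whole image, including the flat background.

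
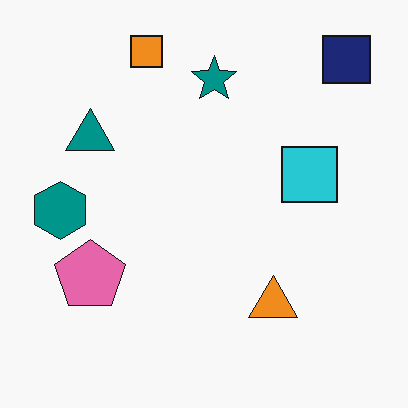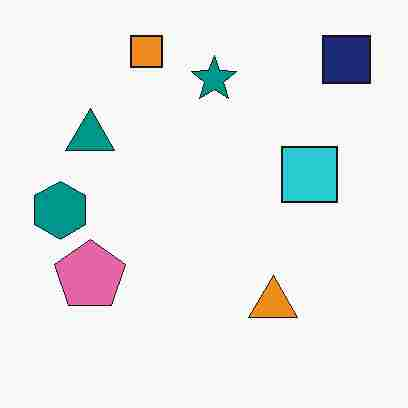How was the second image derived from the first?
The transformation is: heavily JPEG-compressed with obvious blocking artifacts.

Blocky 8×8 compression artifacts appear around shape edges and the flat background shows ringing — characteristic JPEG degradation.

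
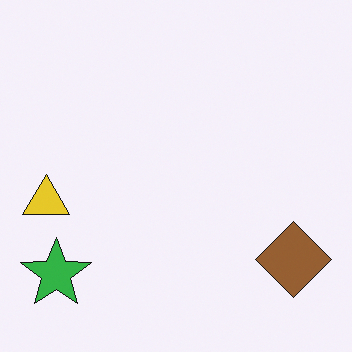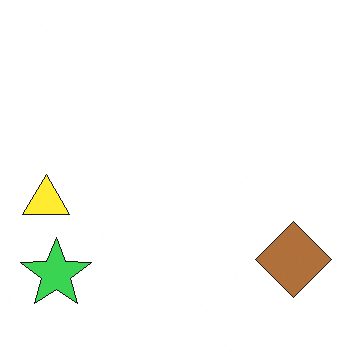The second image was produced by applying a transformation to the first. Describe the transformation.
The second image is the first brightened a little.

Every pixel — background and shapes alike — is uniformly brightened.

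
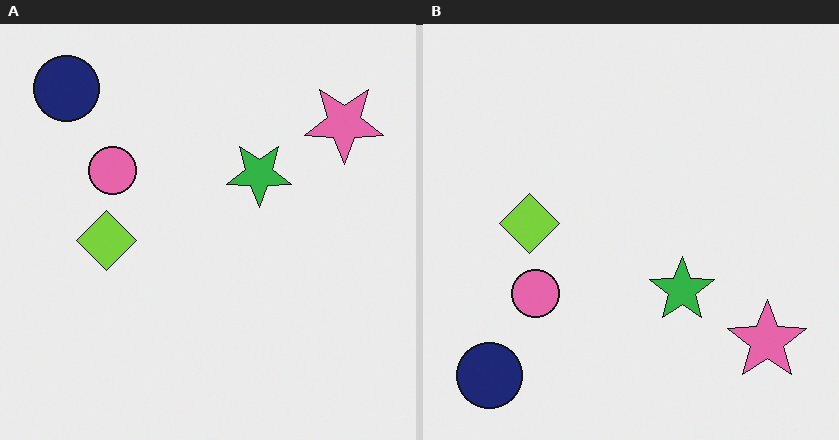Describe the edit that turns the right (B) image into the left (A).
This is the original image flipped vertically (top ↔ bottom).

The navy circle is in the bottom-left of the right (B) image and the top-left of the left (A) — shapes on opposite sides of the horizontal midline have swapped in a mirror flip.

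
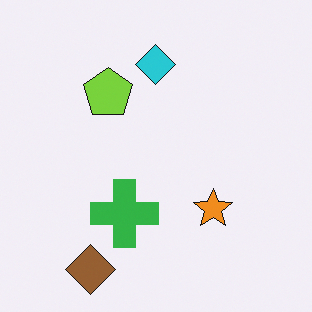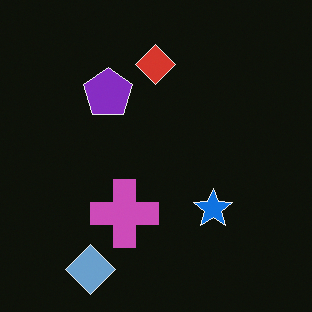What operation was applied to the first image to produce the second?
It was color-inverted (negative).

The light background has become dark and every shape's color is its complement — a photographic negative.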